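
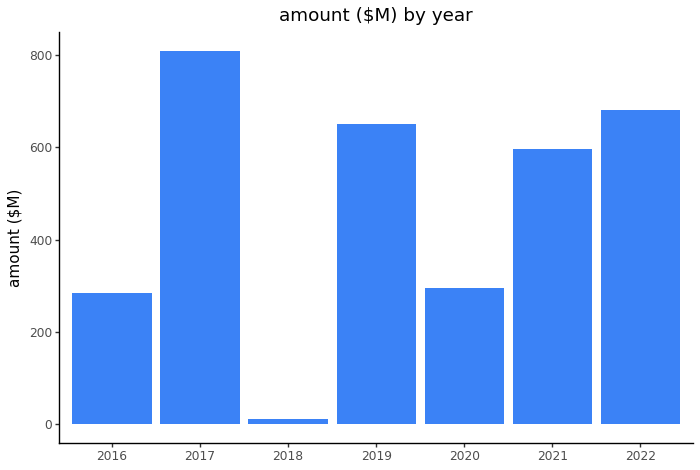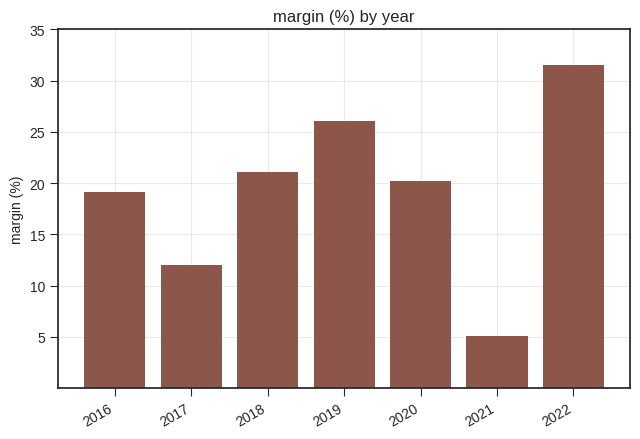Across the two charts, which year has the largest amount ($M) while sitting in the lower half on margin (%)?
2017

Chart 2 median margin (%) ≈ 20; below-median years: 2016, 2017, 2021. Among those, 2017 has the highest amount ($M) (≈ 800).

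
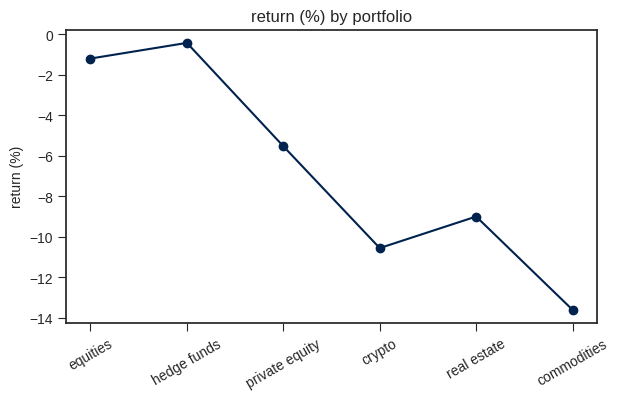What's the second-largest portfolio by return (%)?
equities

Top 3: hedge funds ≈ 0, equities ≈ -2, private equity ≈ -6.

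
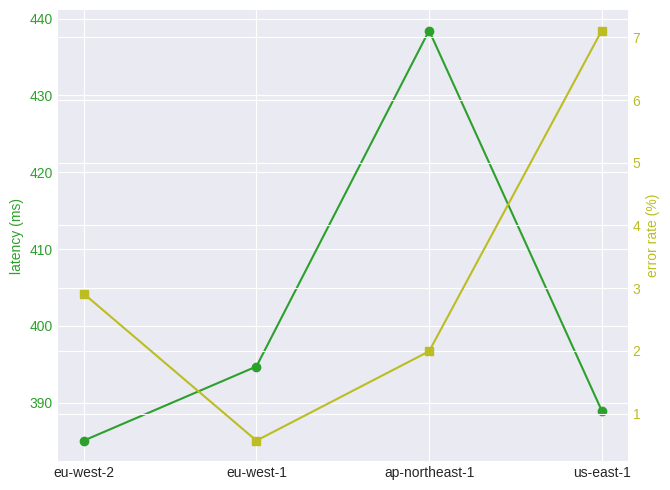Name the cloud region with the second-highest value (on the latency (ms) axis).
eu-west-1

Top 3 (on the latency (ms) axis): ap-northeast-1 ≈ 440, eu-west-1 ≈ 395, us-east-1 ≈ 390.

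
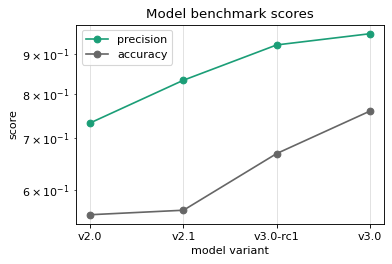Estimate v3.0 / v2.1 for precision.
v3.0 ≈ 0.95, v2.1 ≈ 0.85; 0.95/0.85 ≈ 1.12.

≈ 1.12×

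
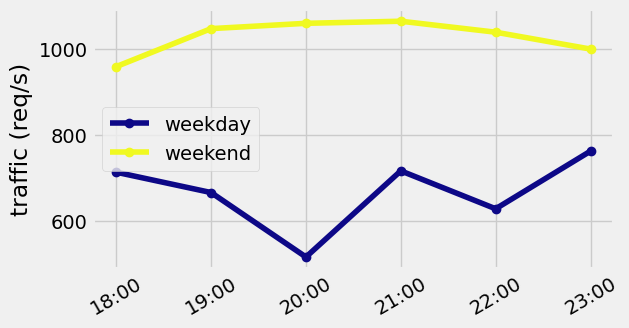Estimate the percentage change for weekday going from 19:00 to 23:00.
≈ +15.4%

19:00 ≈ 650, 23:00 ≈ 750; (750 − 650) / 650 ≈ +15.4%.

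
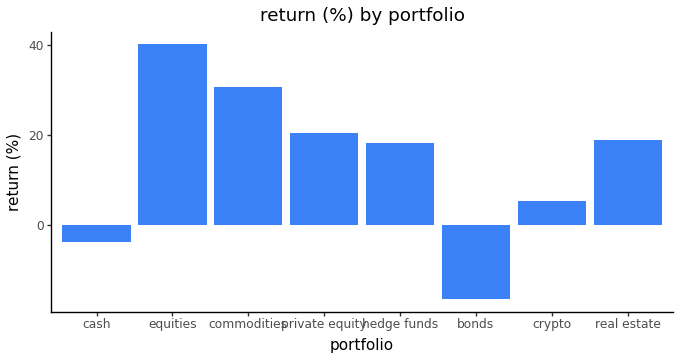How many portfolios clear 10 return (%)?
5

Above 10: equities, commodities, private equity, hedge funds, real estate.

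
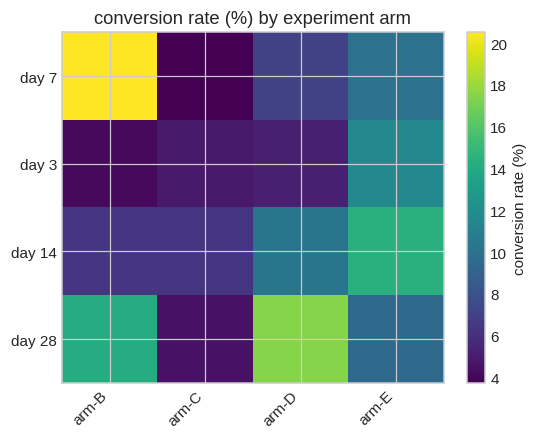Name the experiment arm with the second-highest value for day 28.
arm-B

Top 3 for day 28: arm-D ≈ 18, arm-B ≈ 14, arm-E ≈ 10.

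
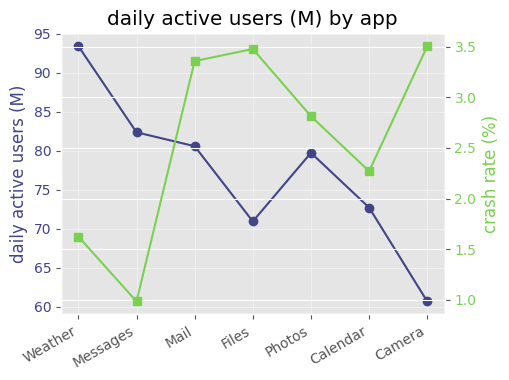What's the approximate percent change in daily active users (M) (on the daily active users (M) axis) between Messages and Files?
Messages ≈ 80, Files ≈ 70; (70 − 80) / 80 ≈ -12.5%.

≈ -12.5%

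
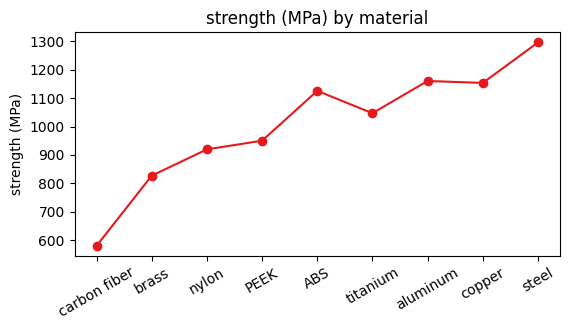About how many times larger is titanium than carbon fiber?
≈ 1.67×

titanium ≈ 1000, carbon fiber ≈ 600; 1000/600 ≈ 1.67.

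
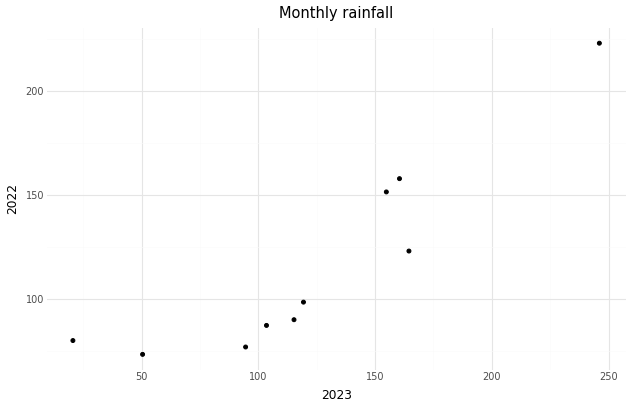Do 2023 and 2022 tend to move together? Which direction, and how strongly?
Points are positively correlated; strong (|r| ≈ 0.9).

positive, strong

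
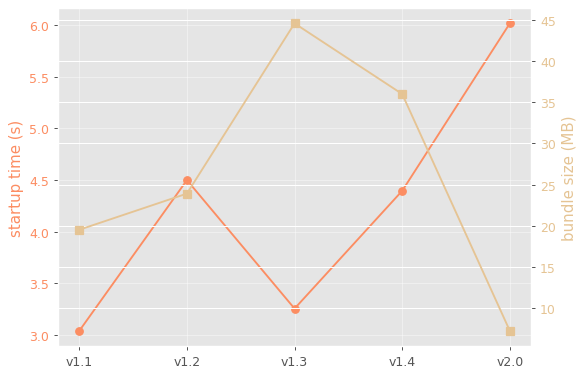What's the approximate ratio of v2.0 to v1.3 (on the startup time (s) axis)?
v2.0 ≈ 6.0, v1.3 ≈ 3.5; 6.0/3.5 ≈ 1.71.

≈ 1.71×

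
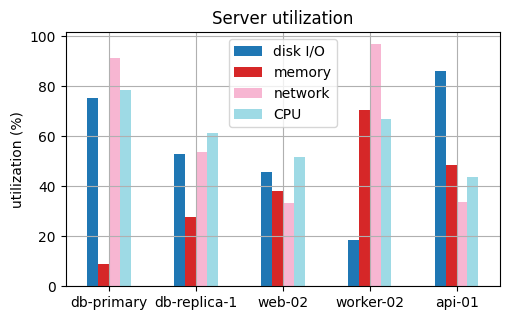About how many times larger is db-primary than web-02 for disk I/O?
≈ 1.6×

db-primary ≈ 80, web-02 ≈ 50; 80/50 ≈ 1.6.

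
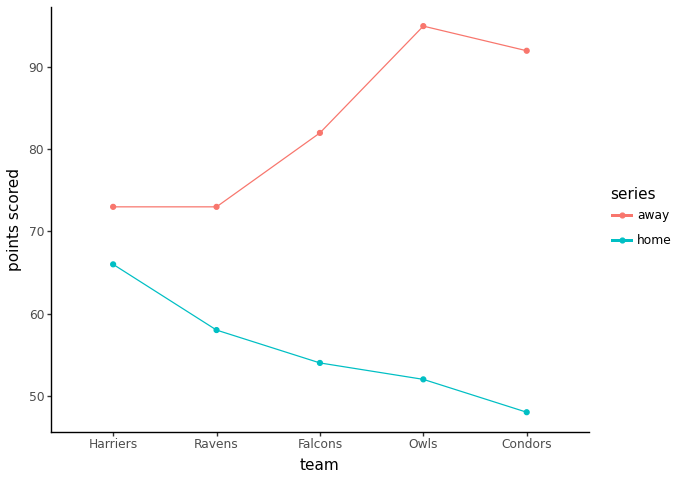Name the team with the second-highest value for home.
Top 3 for home: Harriers ≈ 65, Ravens ≈ 60, Falcons ≈ 55.

Ravens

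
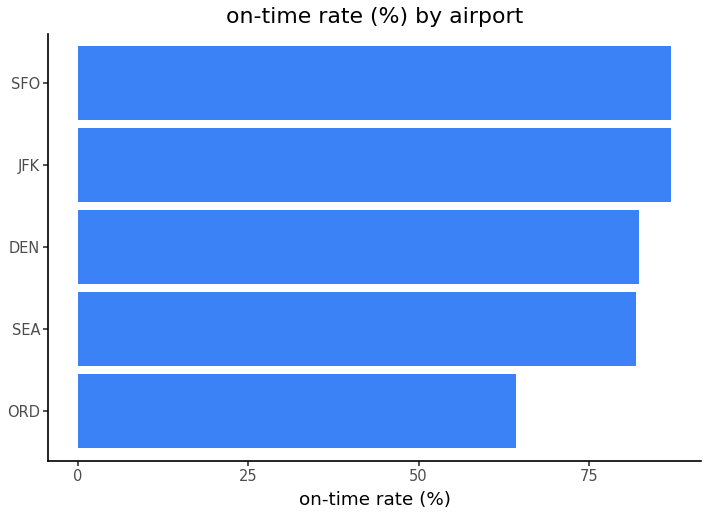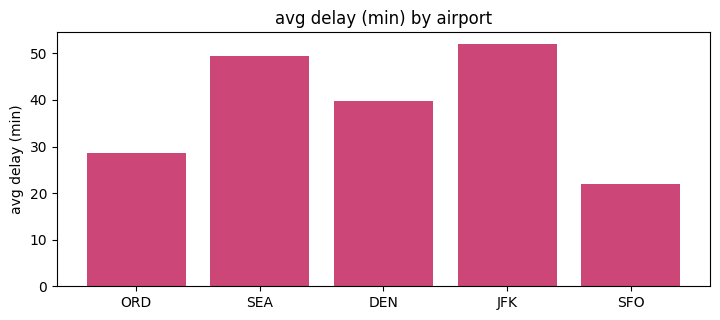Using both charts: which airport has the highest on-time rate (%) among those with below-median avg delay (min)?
Chart 2 median avg delay (min) ≈ 40; below-median airports: ORD, SFO. Among those, SFO has the highest on-time rate (%) (≈ 90).

SFO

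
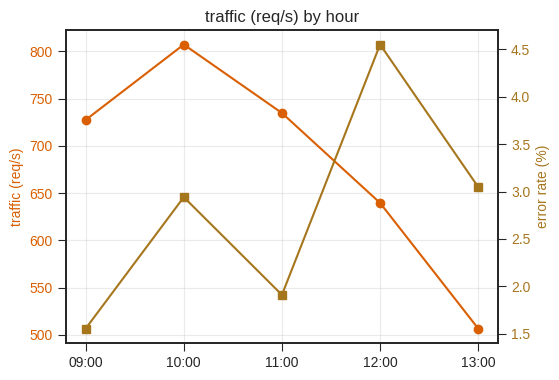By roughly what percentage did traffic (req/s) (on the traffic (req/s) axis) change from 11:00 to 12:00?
11:00 ≈ 750, 12:00 ≈ 650; (650 − 750) / 750 ≈ -13.3%.

≈ -13.3%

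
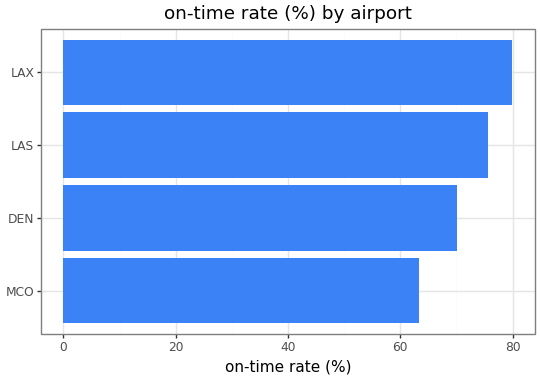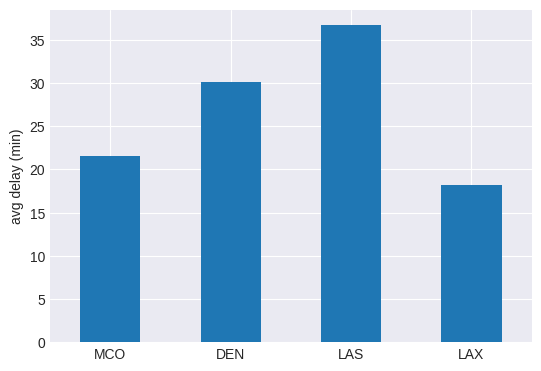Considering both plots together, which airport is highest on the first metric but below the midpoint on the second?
Chart 2 median avg delay (min) ≈ 25; below-median airports: MCO, LAX. Among those, LAX has the highest on-time rate (%) (≈ 80).

LAX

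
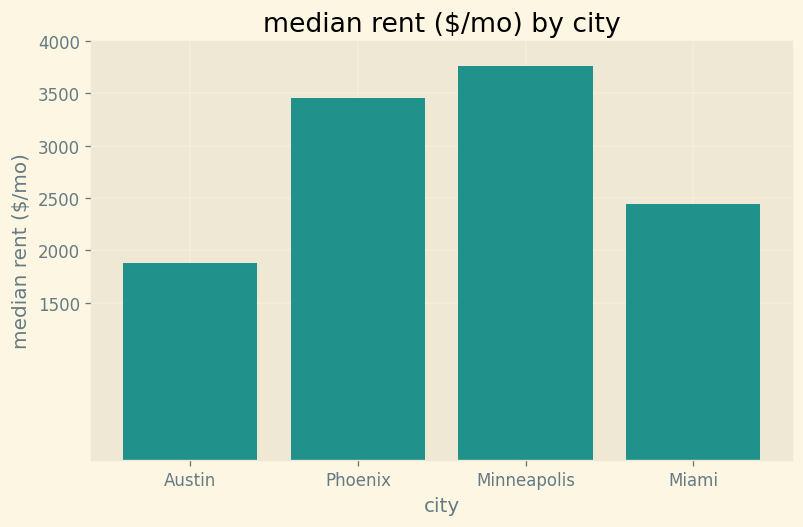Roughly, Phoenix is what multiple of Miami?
Phoenix ≈ 3500, Miami ≈ 2500; 3500/2500 ≈ 1.4.

≈ 1.4×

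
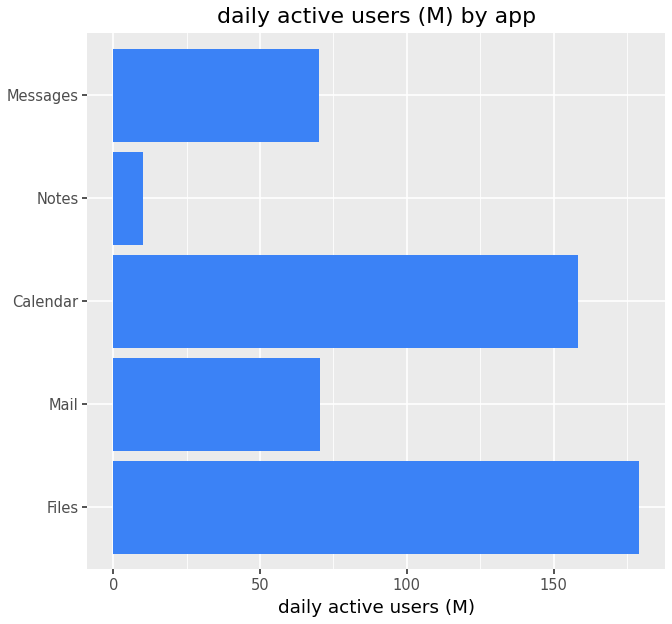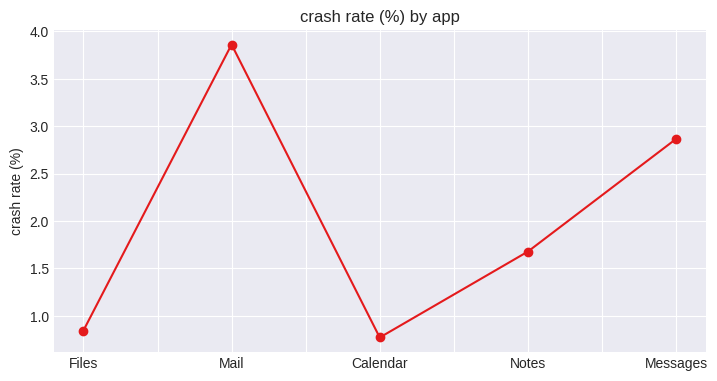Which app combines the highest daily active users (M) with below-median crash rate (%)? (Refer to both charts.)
Files

Chart 2 median crash rate (%) ≈ 1.5; below-median apps: Files, Calendar. Among those, Files has the highest daily active users (M) (≈ 180).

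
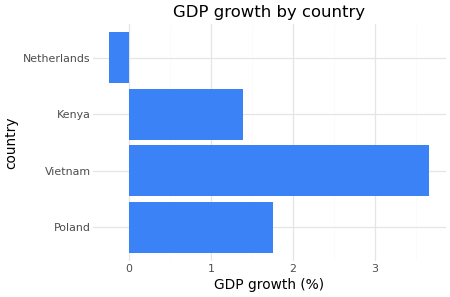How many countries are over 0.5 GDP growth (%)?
Above 0.5: Poland, Vietnam, Kenya.

3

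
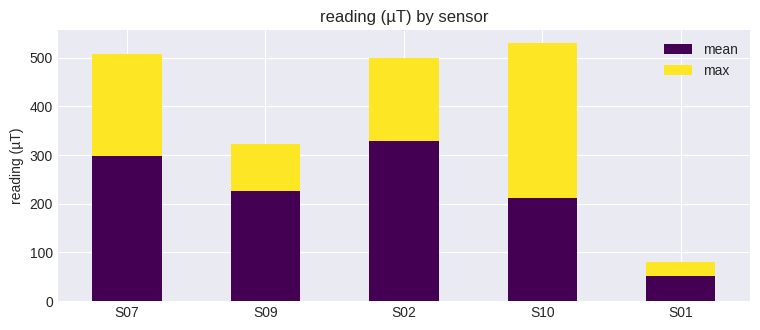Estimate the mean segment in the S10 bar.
mean top ≈ 200, bottom ≈ 0; segment ≈ 200.

≈ 200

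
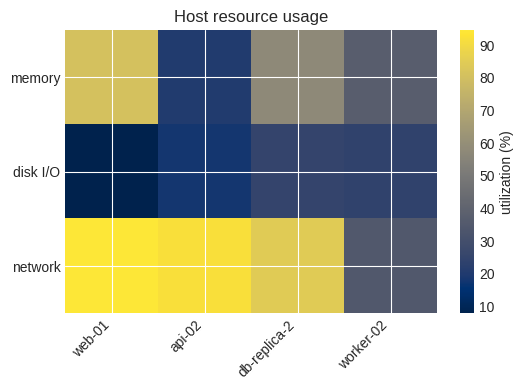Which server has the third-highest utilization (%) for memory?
worker-02

Top 4 for memory: web-01 ≈ 80, db-replica-2 ≈ 60, worker-02 ≈ 40, api-02 ≈ 20.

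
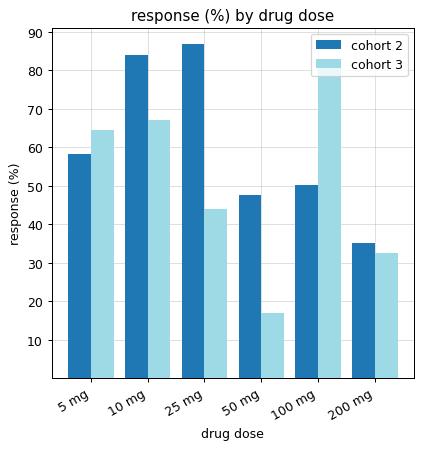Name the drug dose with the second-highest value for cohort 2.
10 mg

Top 3 for cohort 2: 25 mg ≈ 90, 10 mg ≈ 80, 5 mg ≈ 60.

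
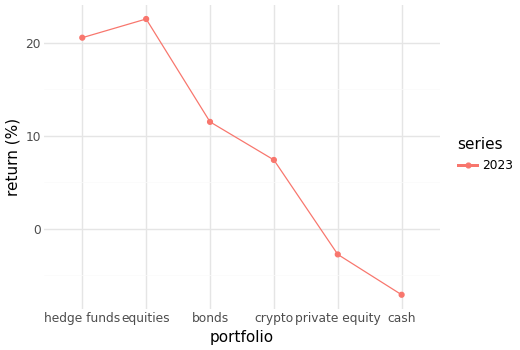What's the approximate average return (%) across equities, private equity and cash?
(25 + -5 + -5) / 3 ≈ 5.

≈ 5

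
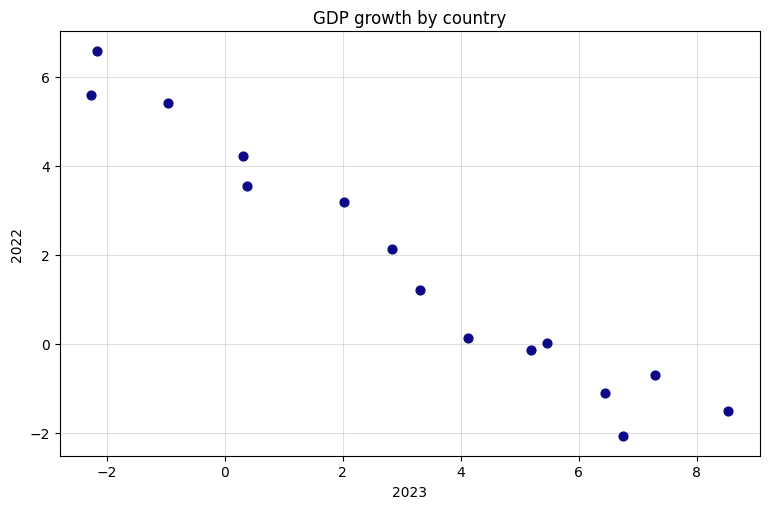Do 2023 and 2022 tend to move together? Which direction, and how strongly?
Points are negatively correlated; strong (|r| ≈ 1.0).

negative, strong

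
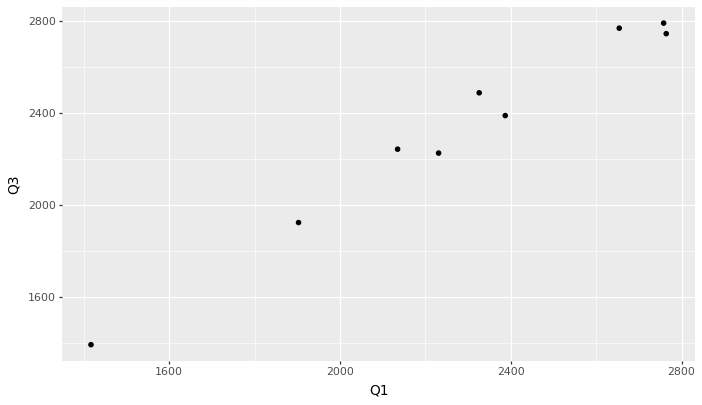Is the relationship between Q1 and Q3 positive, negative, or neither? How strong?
Points are positively correlated; strong (|r| ≈ 1.0).

positive, strong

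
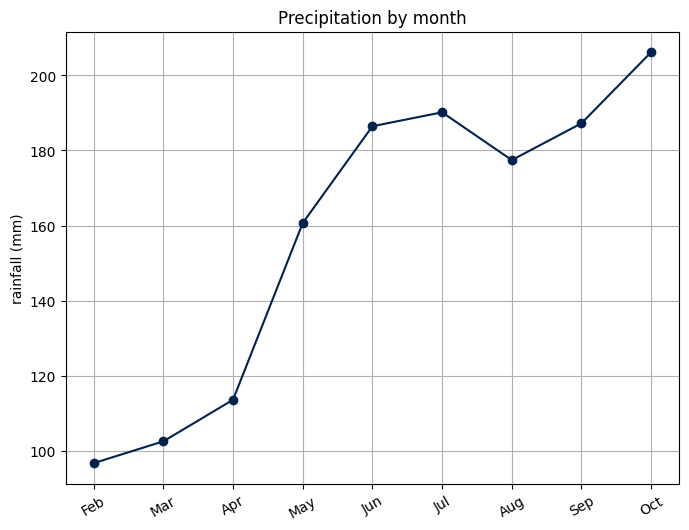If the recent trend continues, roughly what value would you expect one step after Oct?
≈ 225

Last three: 180, 190, 210 → slope ≈ 15/step → next ≈ 225.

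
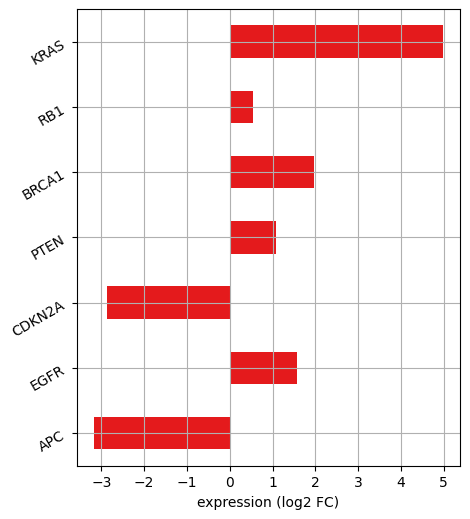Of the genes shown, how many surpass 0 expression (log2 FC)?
Above 0: EGFR, PTEN, BRCA1, RB1, KRAS.

5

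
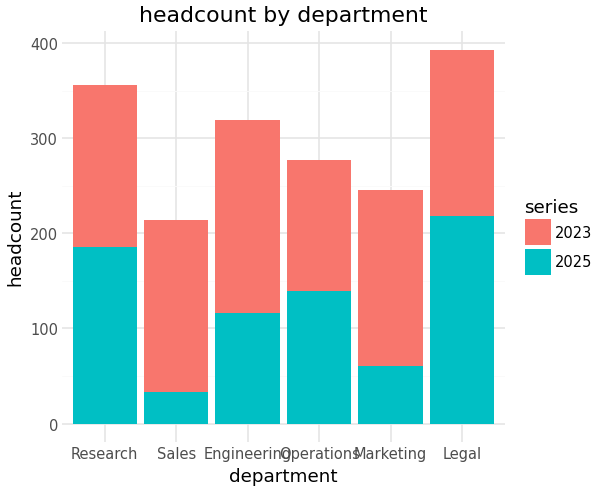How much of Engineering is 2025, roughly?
2025 top ≈ 100, bottom ≈ 0; segment ≈ 100.

≈ 100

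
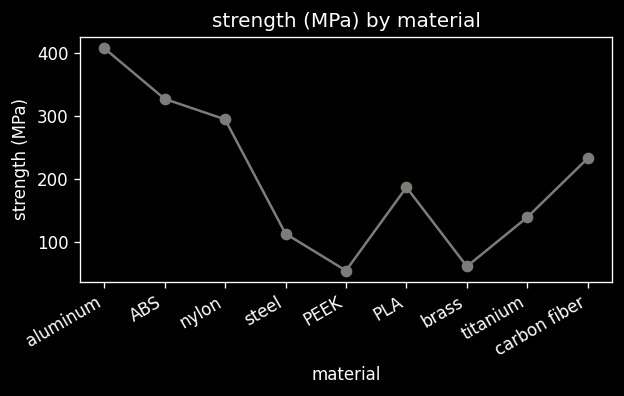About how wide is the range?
≈ 350

Max aluminum ≈ 400, min PEEK ≈ 50; range ≈ 350.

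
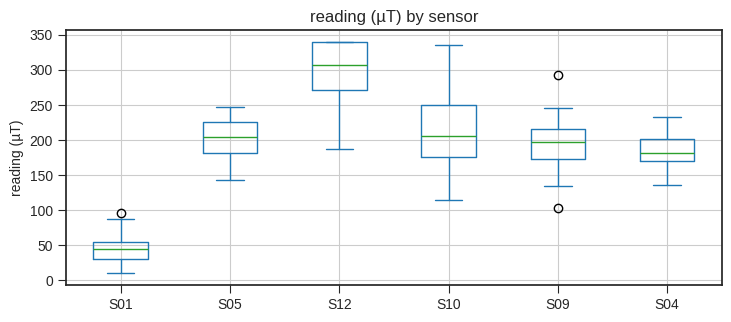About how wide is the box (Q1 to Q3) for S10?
≈ 75

Q3 ≈ 250, Q1 ≈ 175; IQR ≈ 75.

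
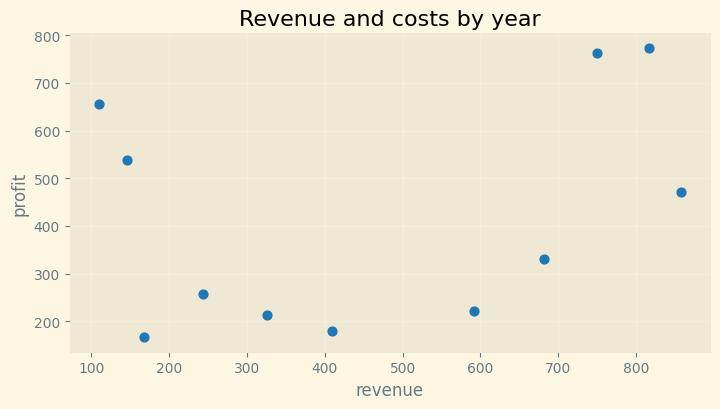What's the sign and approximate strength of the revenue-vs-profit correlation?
Points are positively correlated; weak (|r| ≈ 0.3).

positive, weak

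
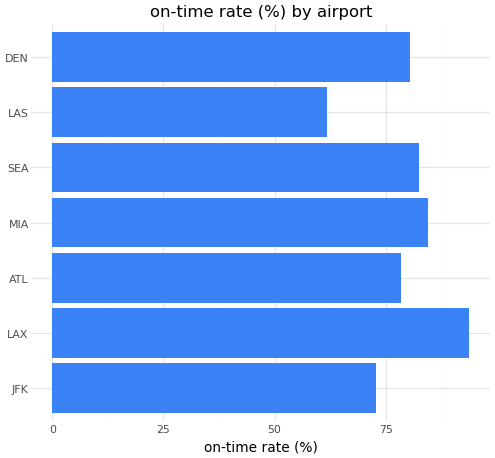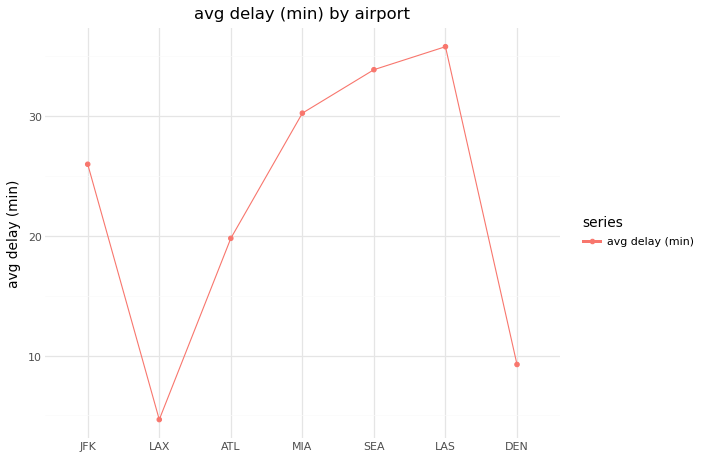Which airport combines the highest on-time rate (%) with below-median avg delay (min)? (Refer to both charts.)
LAX

Chart 2 median avg delay (min) ≈ 25; below-median airports: LAX, ATL, DEN. Among those, LAX has the highest on-time rate (%) (≈ 90).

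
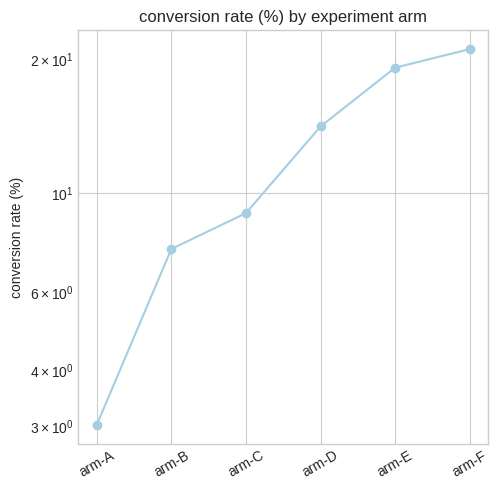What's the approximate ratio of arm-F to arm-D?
arm-F ≈ 22, arm-D ≈ 14; 22/14 ≈ 1.57.

≈ 1.57×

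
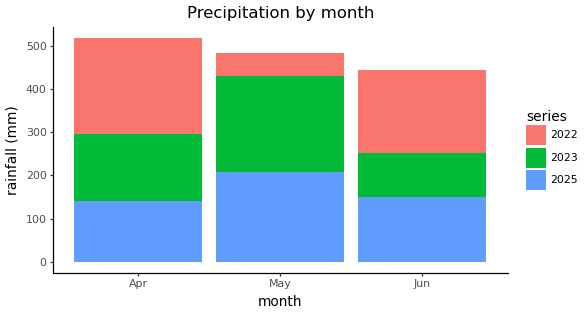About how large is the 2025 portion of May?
2025 top ≈ 200, bottom ≈ 0; segment ≈ 200.

≈ 200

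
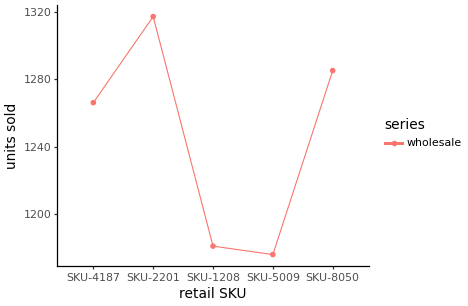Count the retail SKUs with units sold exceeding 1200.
Above 1200: SKU-4187, SKU-2201, SKU-8050.

3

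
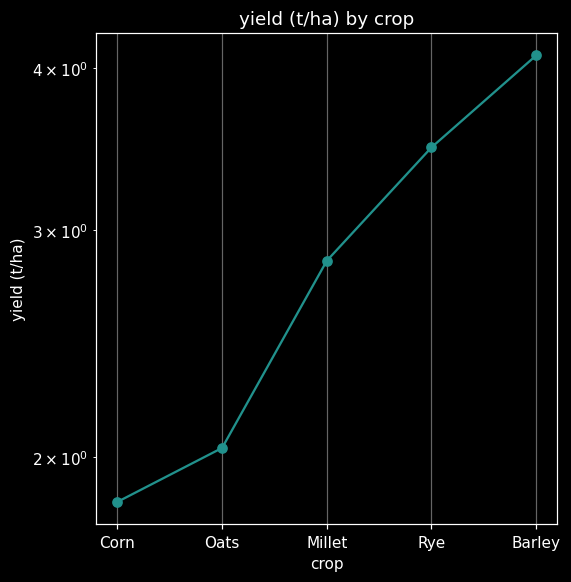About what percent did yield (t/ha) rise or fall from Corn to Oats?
Corn ≈ 1.8, Oats ≈ 2.0; (2.0 − 1.8) / 1.8 ≈ +11.1%.

≈ +11.1%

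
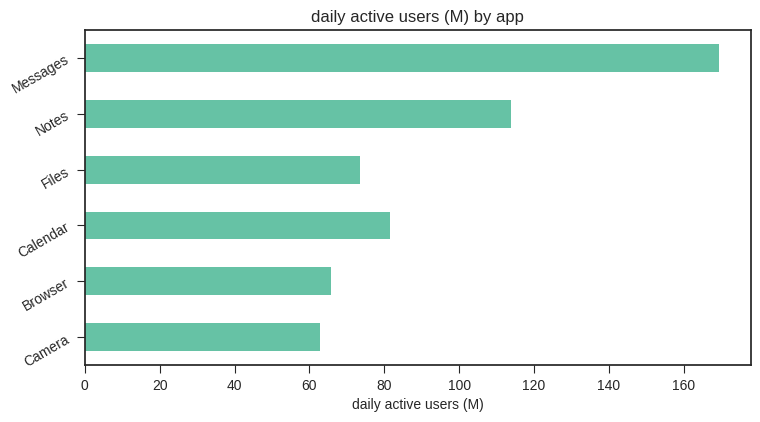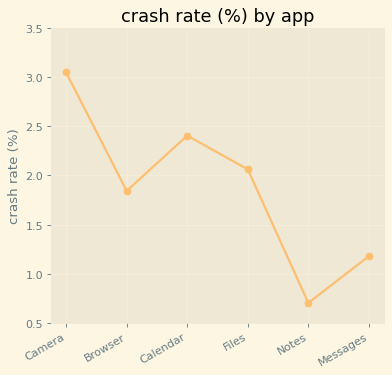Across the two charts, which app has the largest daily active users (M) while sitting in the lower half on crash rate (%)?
Chart 2 median crash rate (%) ≈ 2; below-median apps: Browser, Notes, Messages. Among those, Messages has the highest daily active users (M) (≈ 160).

Messages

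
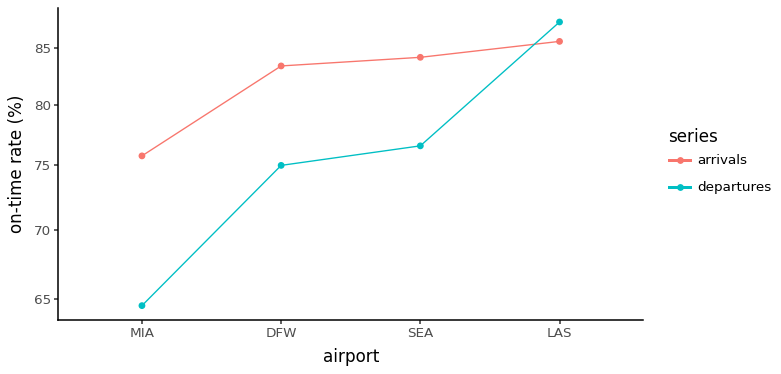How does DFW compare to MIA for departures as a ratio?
DFW ≈ 74, MIA ≈ 64; 74/64 ≈ 1.16.

≈ 1.16×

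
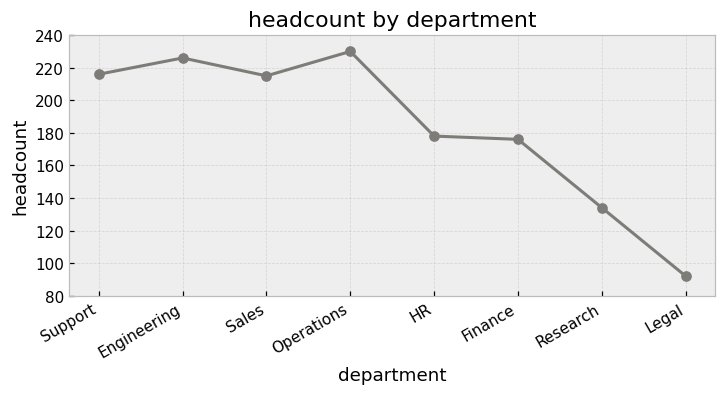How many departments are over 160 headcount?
Above 160: Support, Engineering, Sales, Operations, HR, Finance.

6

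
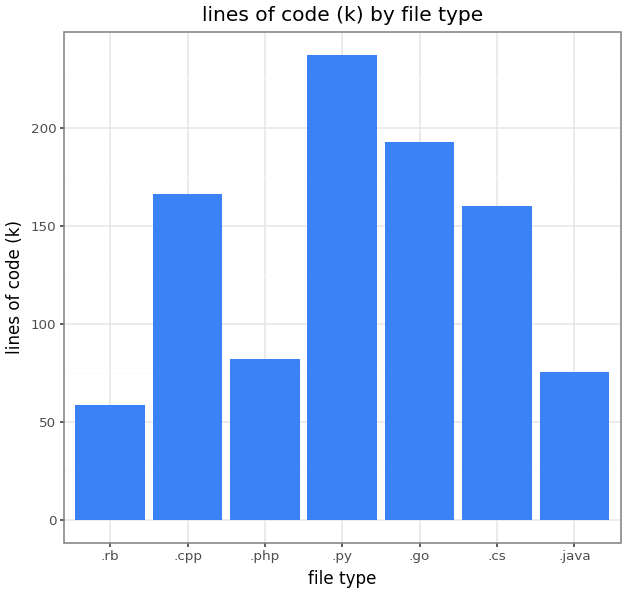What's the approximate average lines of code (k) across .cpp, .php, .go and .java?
(160 + 80 + 200 + 80) / 4 ≈ 130.

≈ 130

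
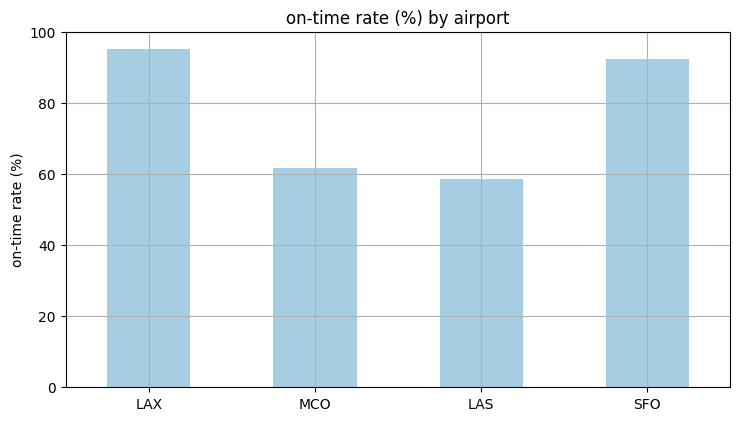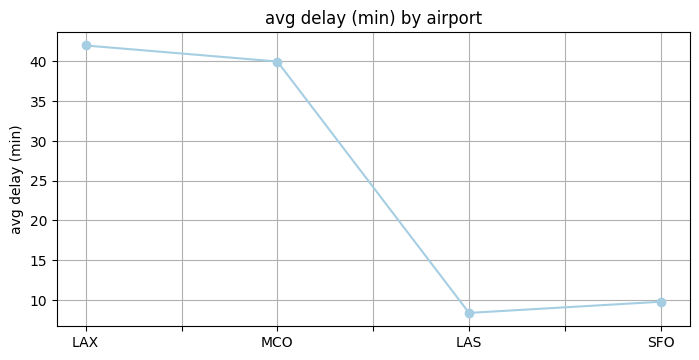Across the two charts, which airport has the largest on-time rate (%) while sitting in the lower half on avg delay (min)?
Chart 2 median avg delay (min) ≈ 25; below-median airports: LAS, SFO. Among those, SFO has the highest on-time rate (%) (≈ 90).

SFO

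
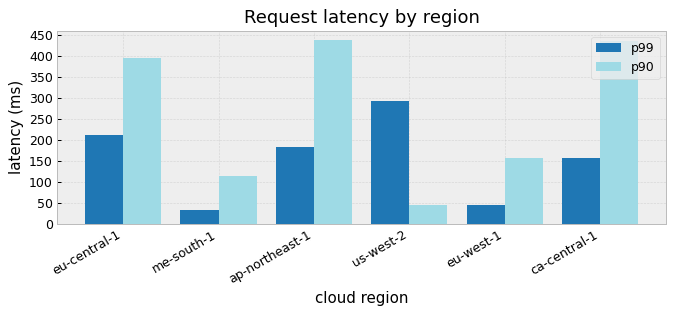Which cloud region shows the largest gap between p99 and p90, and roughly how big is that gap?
ca-central-1, ≈ 300 ms

ca-central-1: p99 ≈ 150, p90 ≈ 450 → gap ≈ 300. Next-largest (ap-northeast-1) is only ≈ 250.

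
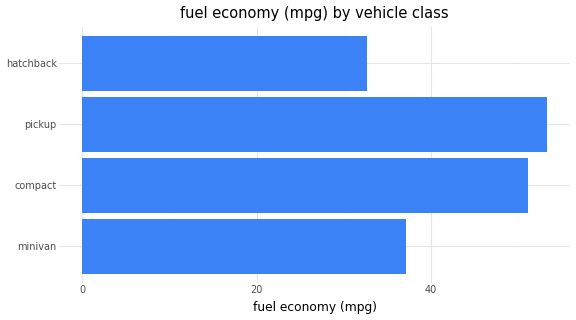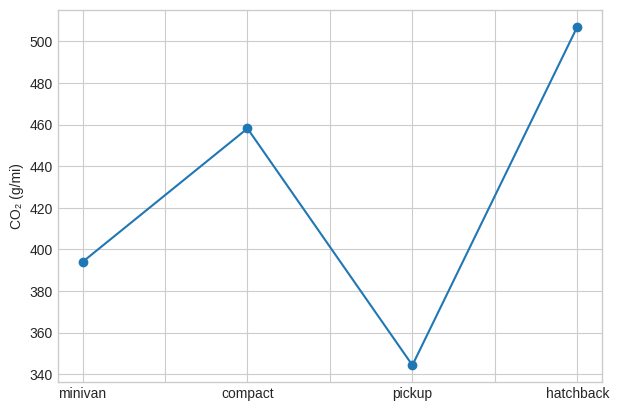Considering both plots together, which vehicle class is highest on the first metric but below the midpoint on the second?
pickup

Chart 2 median CO₂ (g/mi) ≈ 450; below-median vehicle classes: minivan, pickup. Among those, pickup has the highest fuel economy (mpg) (≈ 55).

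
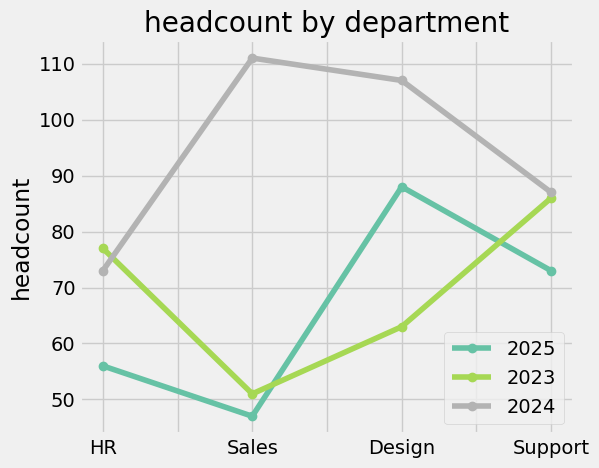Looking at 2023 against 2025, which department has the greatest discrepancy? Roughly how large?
Design: 2023 ≈ 60, 2025 ≈ 90 → gap ≈ 30. Next-largest (HR) is only ≈ 20.

Design, ≈ 30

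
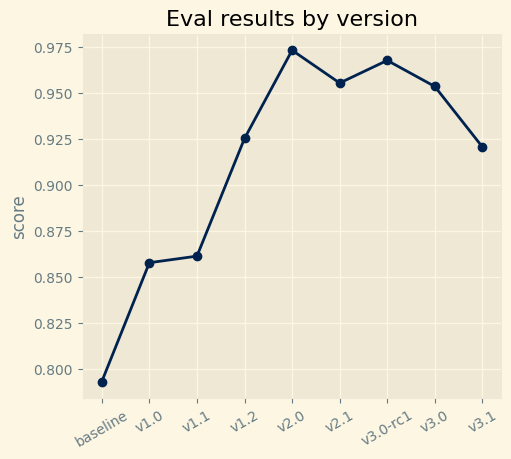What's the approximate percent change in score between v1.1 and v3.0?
≈ +11.6%

v1.1 ≈ 0.86, v3.0 ≈ 0.96; (0.96 − 0.86) / 0.86 ≈ +11.6%.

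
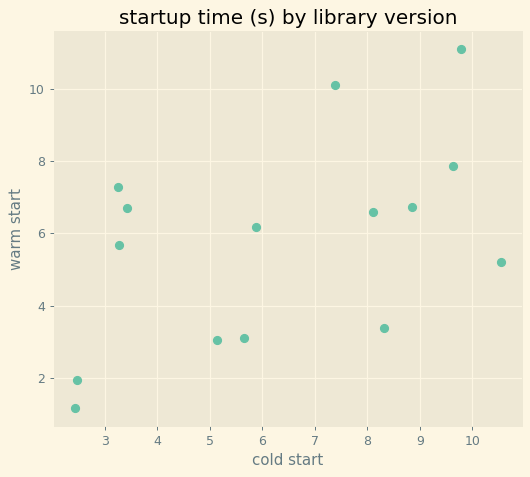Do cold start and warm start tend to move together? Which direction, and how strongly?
positive, moderate

Points are positively correlated; moderate (|r| ≈ 0.5).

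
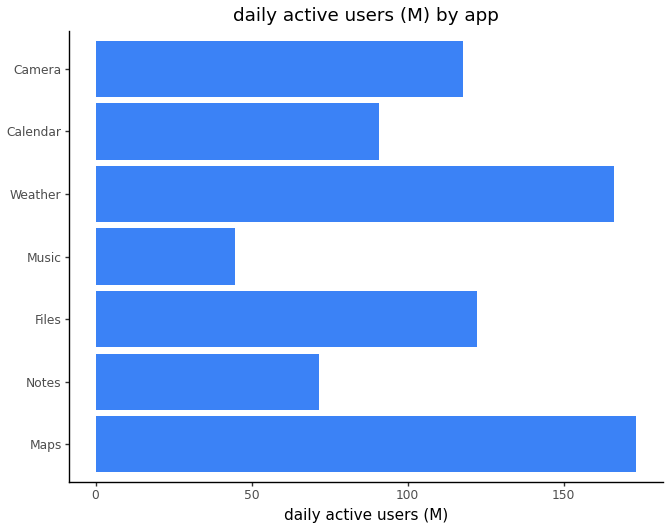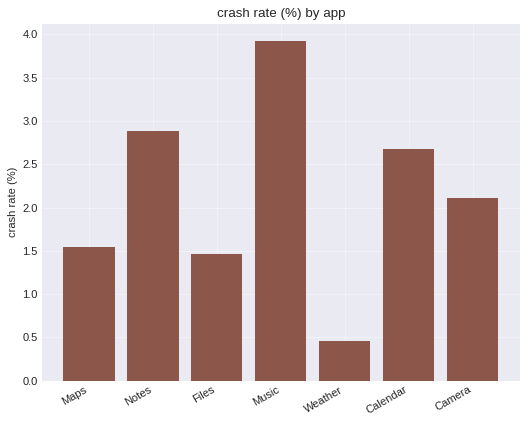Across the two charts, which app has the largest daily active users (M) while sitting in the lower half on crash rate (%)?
Chart 2 median crash rate (%) ≈ 2; below-median apps: Maps, Files, Weather. Among those, Maps has the highest daily active users (M) (≈ 180).

Maps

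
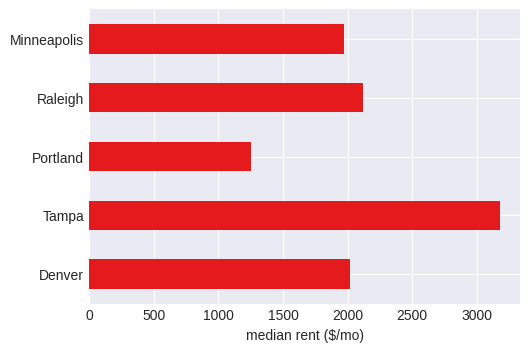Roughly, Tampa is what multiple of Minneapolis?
Tampa ≈ 3000, Minneapolis ≈ 2000; 3000/2000 ≈ 1.5.

≈ 1.5×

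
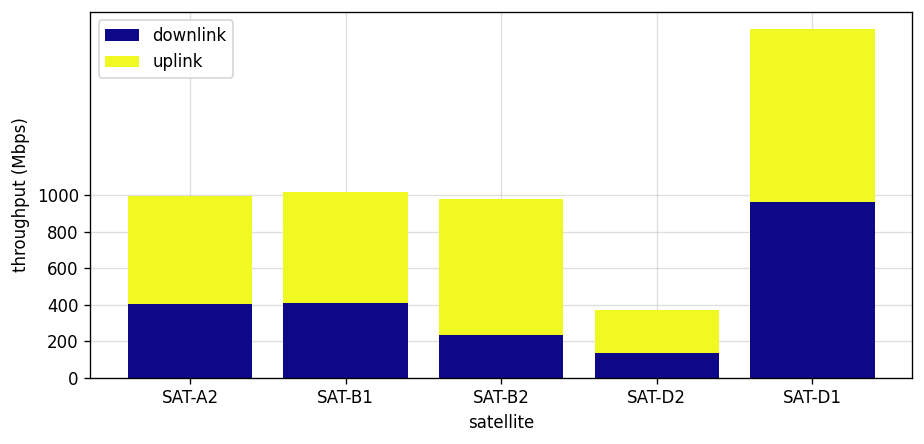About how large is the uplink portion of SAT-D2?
≈ 200

uplink top ≈ 400, bottom ≈ 200; segment ≈ 200.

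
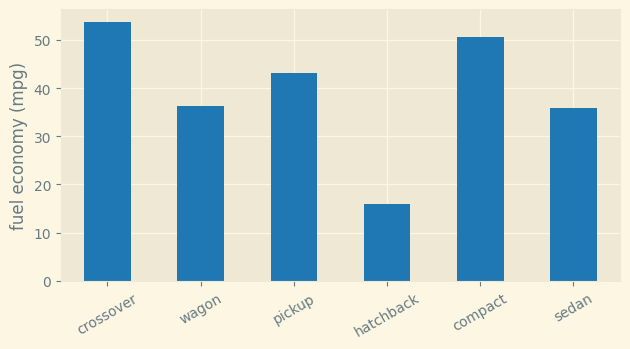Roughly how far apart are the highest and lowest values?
Max crossover ≈ 55, min hatchback ≈ 15; range ≈ 40.

≈ 40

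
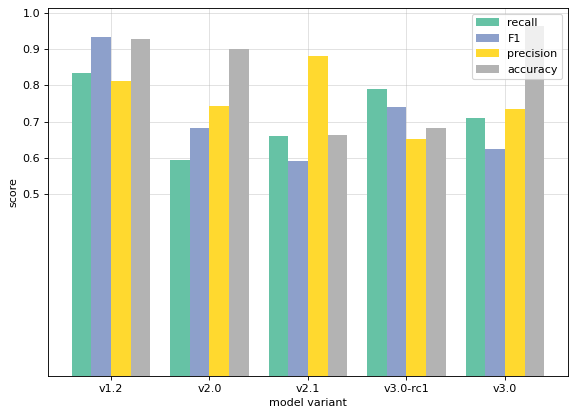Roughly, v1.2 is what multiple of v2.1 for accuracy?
≈ 1.29×

v1.2 ≈ 0.9, v2.1 ≈ 0.7; 0.9/0.7 ≈ 1.29.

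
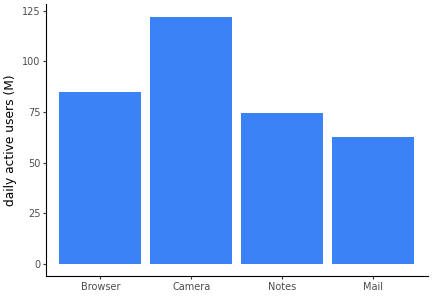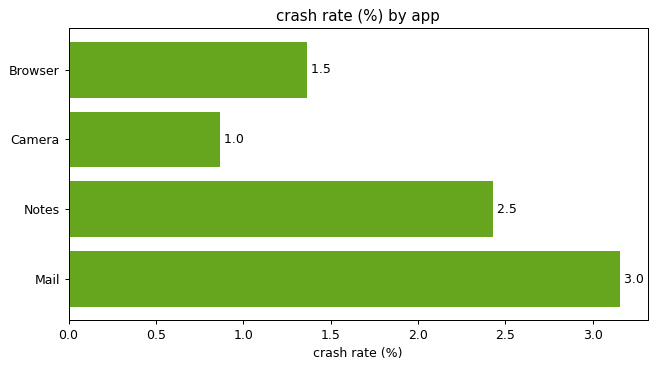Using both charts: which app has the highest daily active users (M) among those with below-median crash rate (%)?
Chart 2 median crash rate (%) ≈ 2; below-median apps: Browser, Camera. Among those, Camera has the highest daily active users (M) (≈ 120).

Camera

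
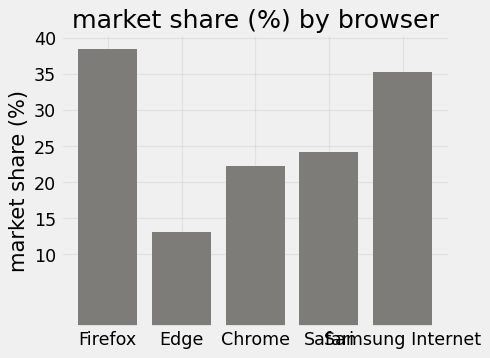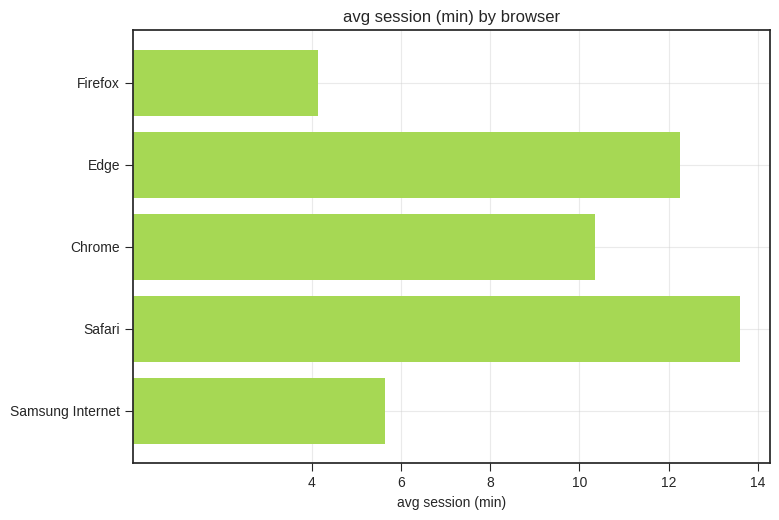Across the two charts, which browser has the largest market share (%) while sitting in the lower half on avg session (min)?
Chart 2 median avg session (min) ≈ 10; below-median browsers: Firefox, Samsung Internet. Among those, Firefox has the highest market share (%) (≈ 40).

Firefox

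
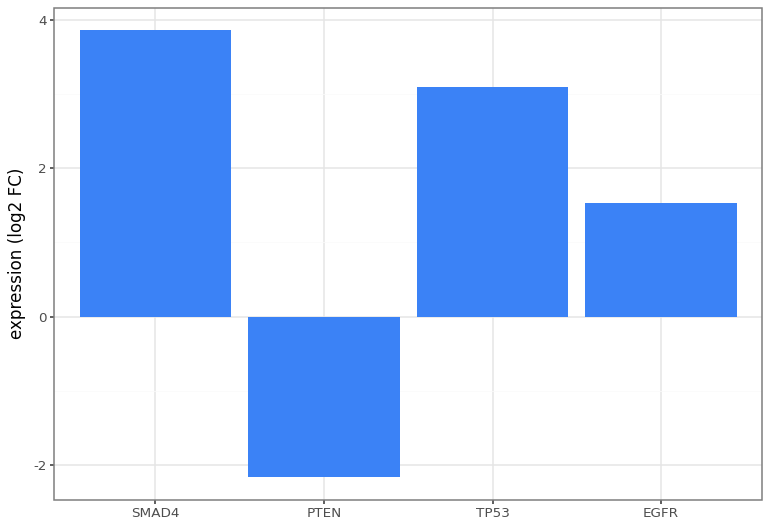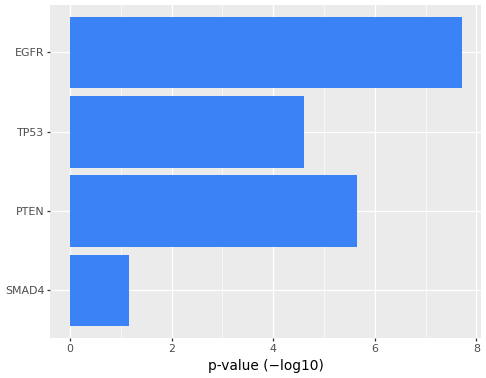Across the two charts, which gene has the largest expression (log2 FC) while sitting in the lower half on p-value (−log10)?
Chart 2 median p-value (−log10) ≈ 5; below-median genes: SMAD4, TP53. Among those, SMAD4 has the highest expression (log2 FC) (≈ 4).

SMAD4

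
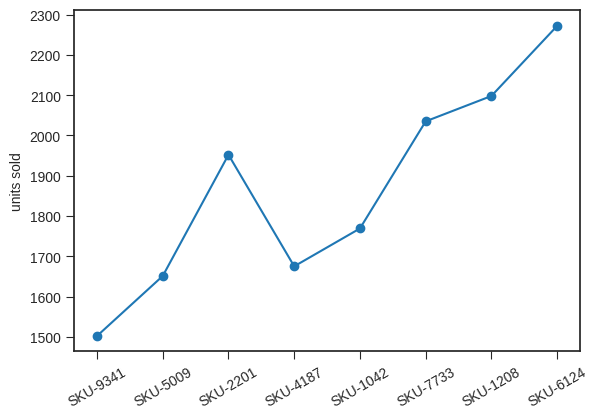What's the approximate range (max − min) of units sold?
≈ 800

Max SKU-6124 ≈ 2300, min SKU-9341 ≈ 1500; range ≈ 800.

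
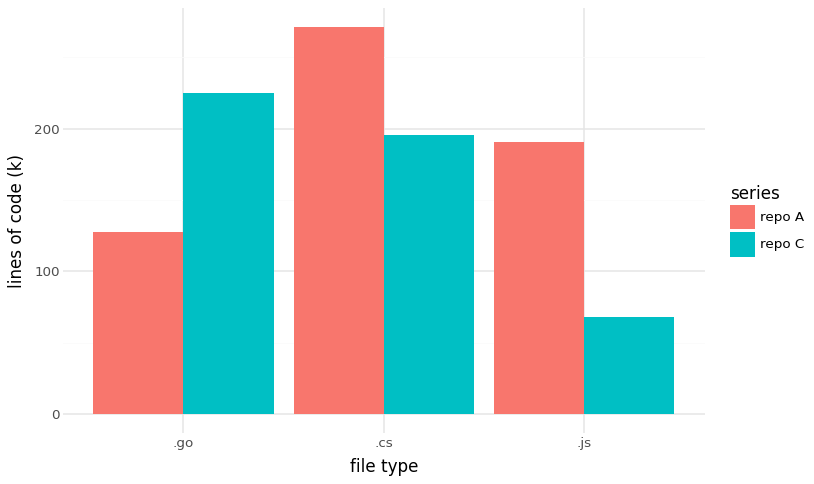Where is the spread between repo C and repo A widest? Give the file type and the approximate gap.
.js, ≈ 125 k

.js: repo C ≈ 75, repo A ≈ 200 → gap ≈ 125. Next-largest (.go) is only ≈ 100.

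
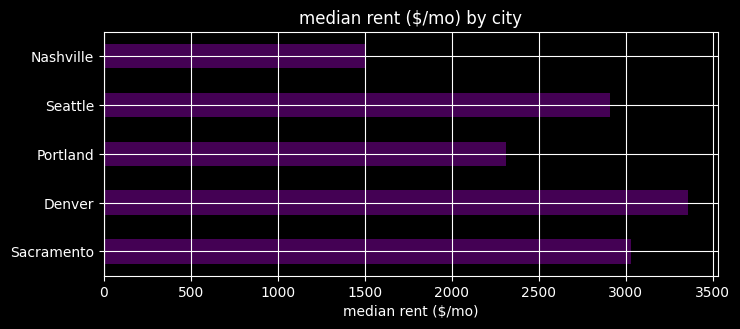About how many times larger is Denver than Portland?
Denver ≈ 3500, Portland ≈ 2500; 3500/2500 ≈ 1.4.

≈ 1.4×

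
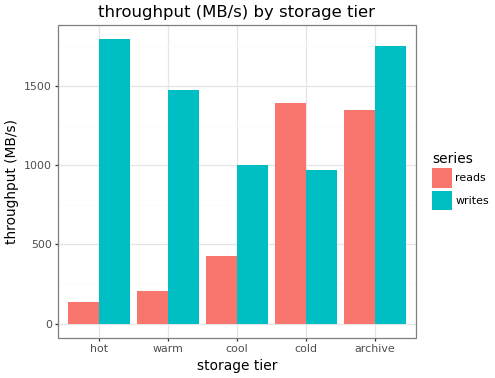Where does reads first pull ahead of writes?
cool: reads ≈ 400 vs writes ≈ 1000 (not yet); cold: reads ≈ 1400 vs writes ≈ 1000 (first crossover).

cold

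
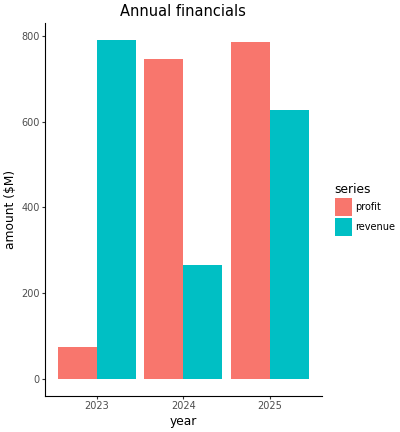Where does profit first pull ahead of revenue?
2024

2023: profit ≈ 100 vs revenue ≈ 800 (not yet); 2024: profit ≈ 700 vs revenue ≈ 300 (first crossover).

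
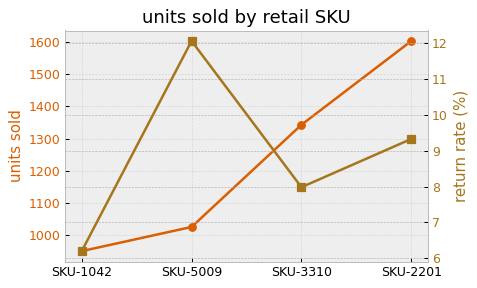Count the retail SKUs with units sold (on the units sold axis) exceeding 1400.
Above 1400: SKU-2201.

1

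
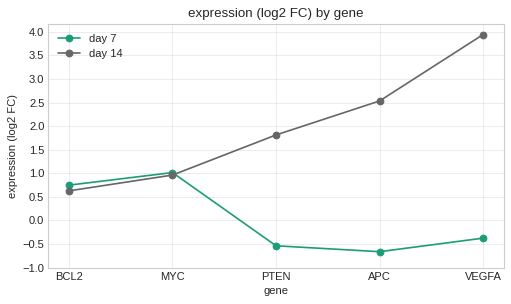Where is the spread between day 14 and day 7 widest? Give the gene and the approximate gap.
VEGFA: day 14 ≈ 4.0, day 7 ≈ -0.5 → gap ≈ 4.5. Next-largest (APC) is only ≈ 3.0.

VEGFA, ≈ 4.5 log2 FC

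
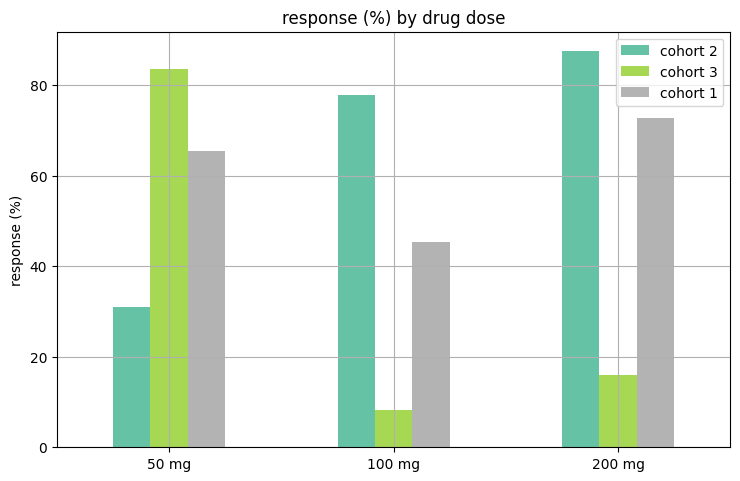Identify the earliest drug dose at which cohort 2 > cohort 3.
50 mg: cohort 2 ≈ 30 vs cohort 3 ≈ 80 (not yet); 100 mg: cohort 2 ≈ 80 vs cohort 3 ≈ 10 (first crossover).

100 mg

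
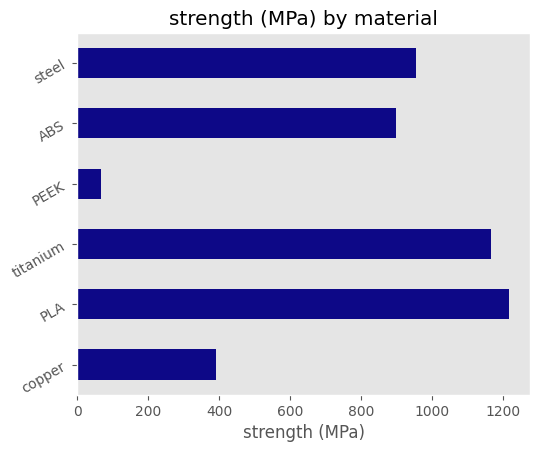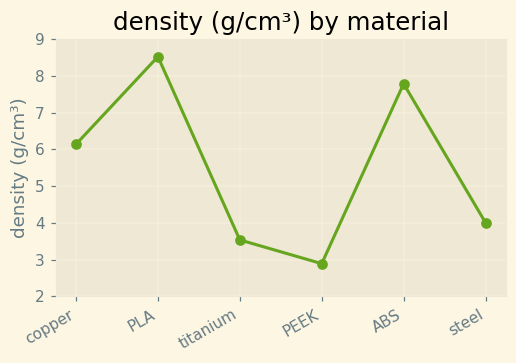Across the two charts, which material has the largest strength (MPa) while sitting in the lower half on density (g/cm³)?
titanium

Chart 2 median density (g/cm³) ≈ 5; below-median materials: titanium, PEEK, steel. Among those, titanium has the highest strength (MPa) (≈ 1200).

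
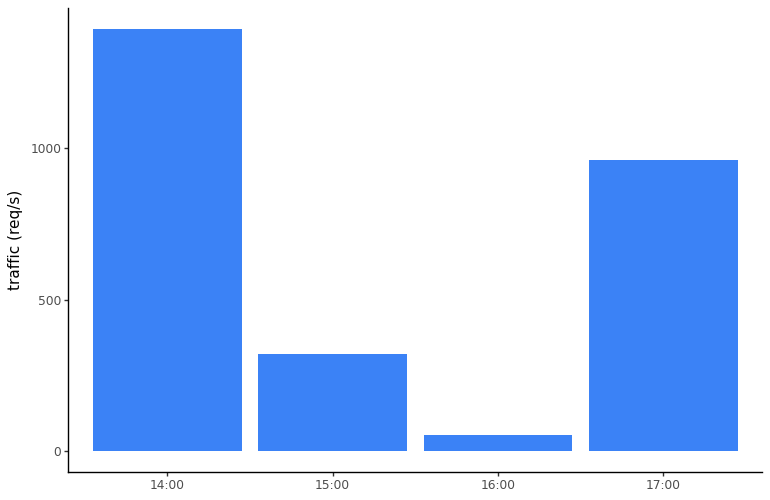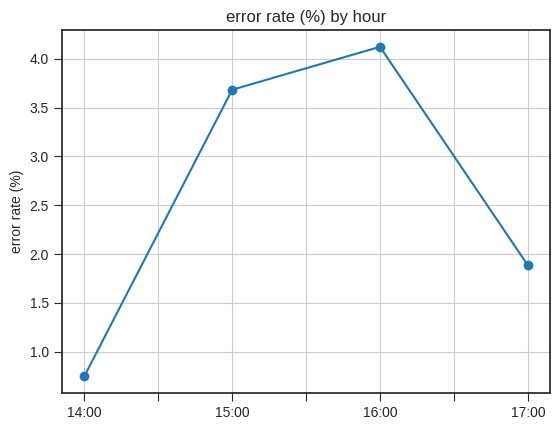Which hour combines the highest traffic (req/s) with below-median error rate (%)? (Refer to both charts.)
Chart 2 median error rate (%) ≈ 3; below-median hours: 14:00, 17:00. Among those, 14:00 has the highest traffic (req/s) (≈ 1400).

14:00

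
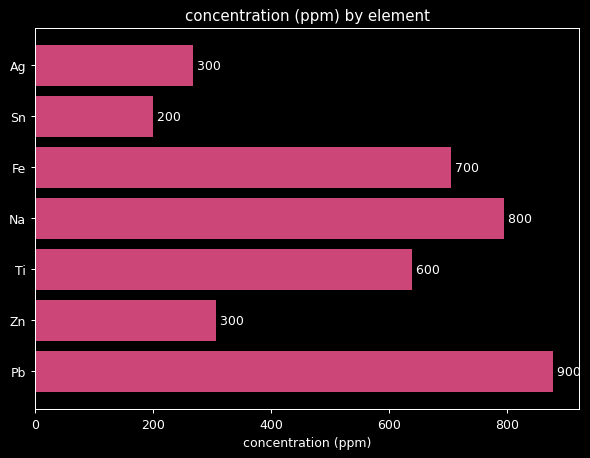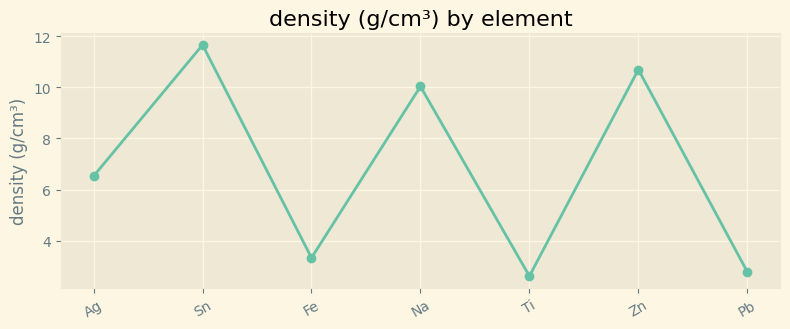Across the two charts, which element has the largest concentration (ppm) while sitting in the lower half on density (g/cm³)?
Chart 2 median density (g/cm³) ≈ 6; below-median elements: Fe, Ti, Pb. Among those, Pb has the highest concentration (ppm) (≈ 900).

Pb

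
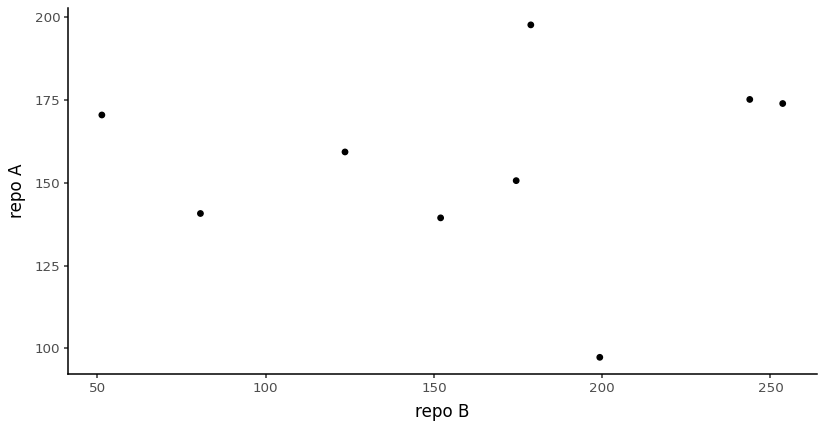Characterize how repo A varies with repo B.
Points are roughly uncorrelated; weak (|r| ≈ 0.1).

no clear correlation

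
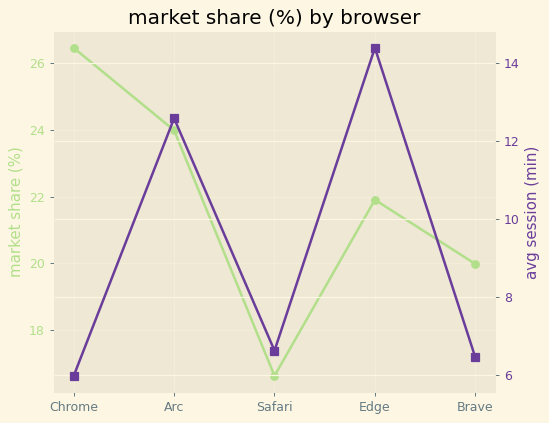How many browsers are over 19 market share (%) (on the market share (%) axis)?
4

Above 19: Chrome, Arc, Edge, Brave.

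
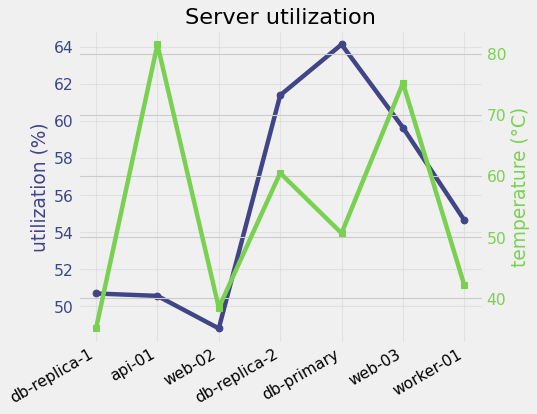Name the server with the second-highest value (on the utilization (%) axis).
db-replica-2

Top 3 (on the utilization (%) axis): db-primary ≈ 64, db-replica-2 ≈ 62, web-03 ≈ 60.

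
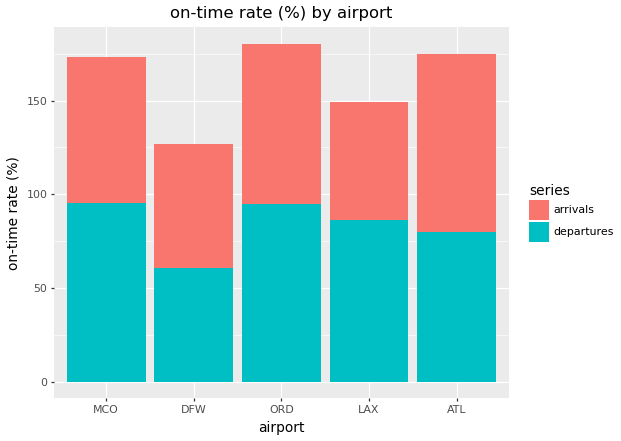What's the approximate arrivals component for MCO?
≈ 80

arrivals top ≈ 180, bottom ≈ 100; segment ≈ 80.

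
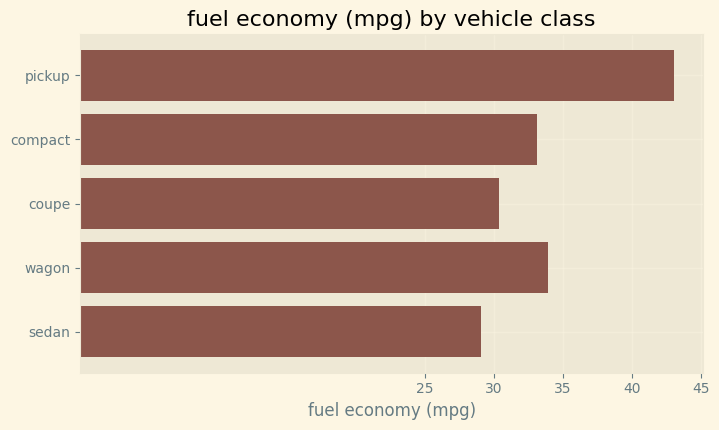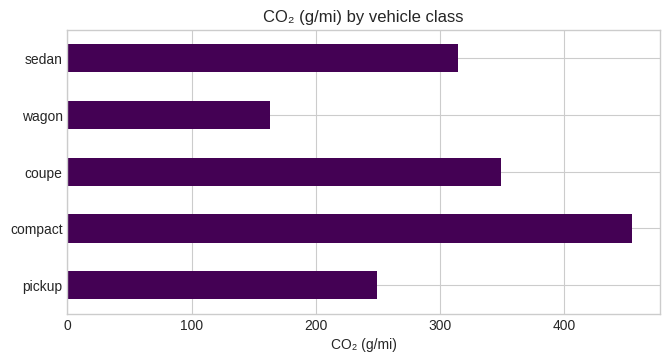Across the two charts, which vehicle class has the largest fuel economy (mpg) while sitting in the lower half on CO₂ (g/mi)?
Chart 2 median CO₂ (g/mi) ≈ 300; below-median vehicle classes: pickup, wagon. Among those, pickup has the highest fuel economy (mpg) (≈ 45).

pickup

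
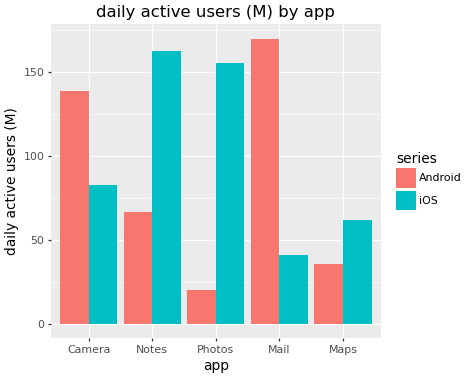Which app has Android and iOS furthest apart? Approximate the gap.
Photos, ≈ 140 M

Photos: Android ≈ 20, iOS ≈ 160 → gap ≈ 140. Next-largest (Mail) is only ≈ 120.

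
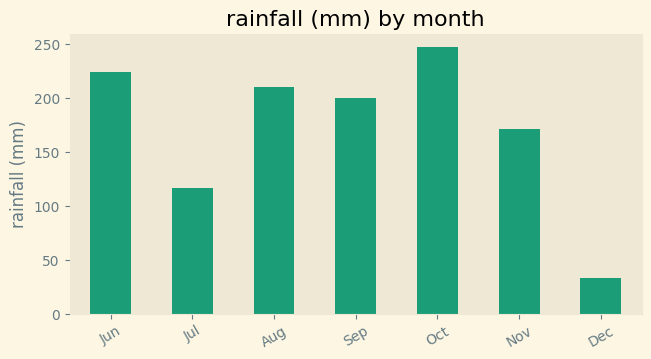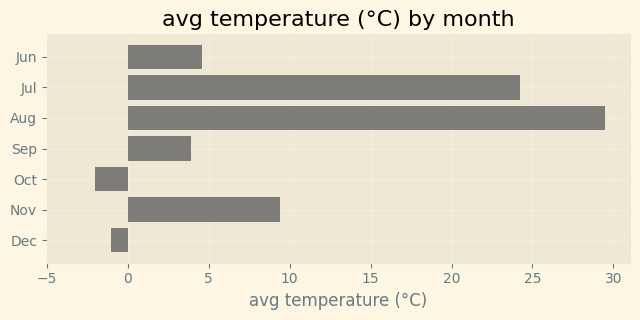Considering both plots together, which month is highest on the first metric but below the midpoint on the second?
Chart 2 median avg temperature (°C) ≈ 5; below-median months: Sep, Oct, Dec. Among those, Oct has the highest rainfall (mm) (≈ 250).

Oct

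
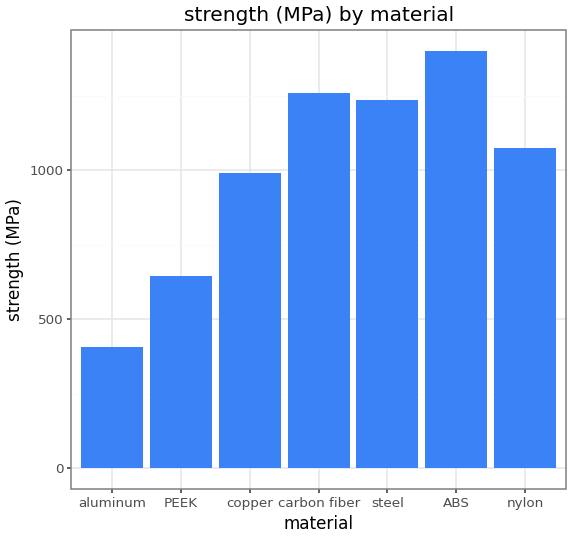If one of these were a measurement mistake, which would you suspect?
aluminum

aluminum ≈ 400; the rest sit between ≈ 600 and ≈ 1400.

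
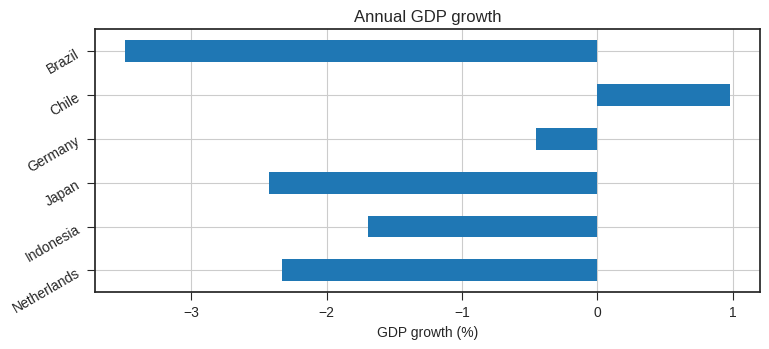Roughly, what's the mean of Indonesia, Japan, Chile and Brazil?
(-1.5 + -2.5 + 1.0 + -3.5) / 4 ≈ -1.62.

≈ -1.62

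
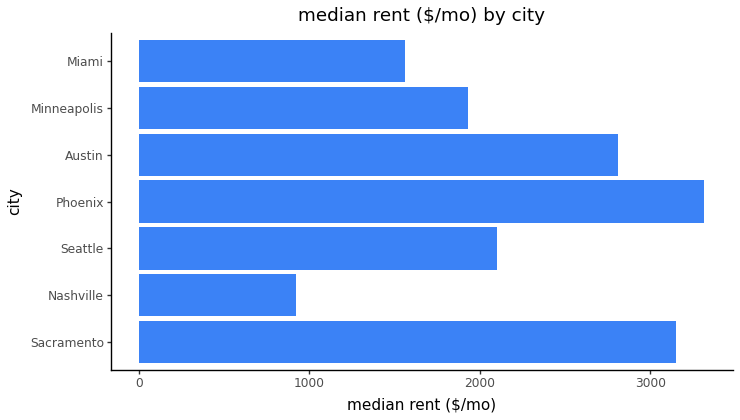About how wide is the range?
Max Phoenix ≈ 3500, min Nashville ≈ 1000; range ≈ 2500.

≈ 2500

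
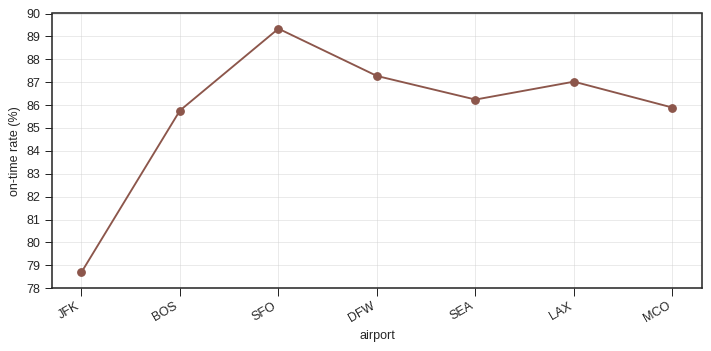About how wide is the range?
Max SFO ≈ 89, min JFK ≈ 79; range ≈ 10.

≈ 10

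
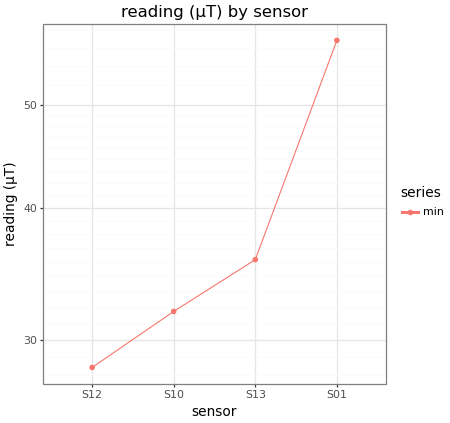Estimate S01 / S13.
S01 ≈ 60, S13 ≈ 35; 60/35 ≈ 1.71.

≈ 1.71×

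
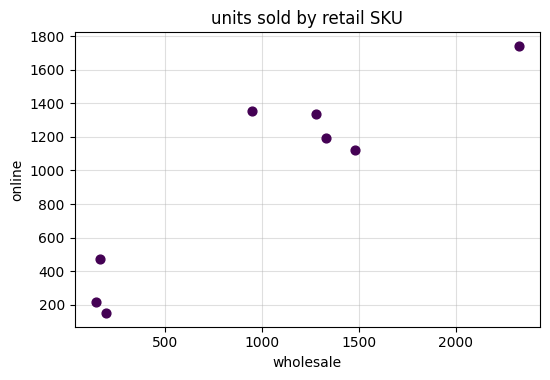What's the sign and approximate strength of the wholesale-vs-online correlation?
Points are positively correlated; strong (|r| ≈ 0.9).

positive, strong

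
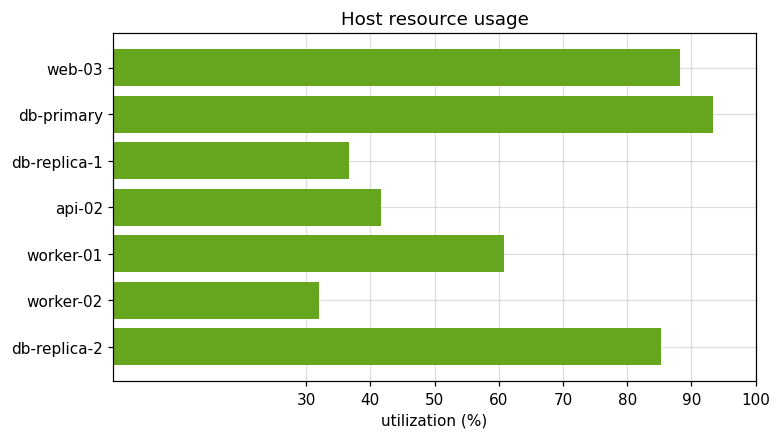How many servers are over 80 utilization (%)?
3

Above 80: web-03, db-primary, db-replica-2.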